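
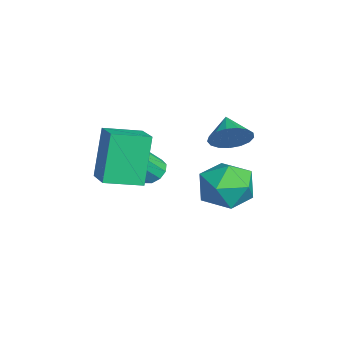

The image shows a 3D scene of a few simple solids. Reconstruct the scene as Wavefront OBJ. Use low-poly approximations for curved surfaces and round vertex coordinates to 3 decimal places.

v 1.221 1.276 2.474
v 1.598 1.053 3.167
v 0.259 1.244 2.986
v 1.594 1.445 3.184
v 1.505 1.798 3.039
v 1.35 2.032 2.764
v 1.166 2.093 2.423
v 0.995 1.966 2.093
v 0.875 1.682 1.851
v 0.834 1.304 1.751
v 0.882 0.92 1.817
v 1.008 0.618 2.033
v 1.182 0.466 2.351
v 1.365 0.5 2.696
v 1.515 0.712 2.991
v 2.874 -3.563 1.984
v 2.158 -3.21 3.851
v 2.787 -2.197 1.692
v 2.071 -1.844 3.559
v 4.209 -3.376 2.461
v 3.493 -3.023 4.328
v 4.122 -2.01 2.169
v 3.406 -1.657 4.036
v 1.023 -1.389 0.877
v 1.31 -1.733 0.493
v 1.724 -2.756 1.72
v 1.437 -2.411 2.103
v 1.546 -1.485 0.62
v 1.959 -2.508 1.847
v 1.582 -1.201 0.845
v 1.995 -2.224 2.072
v 1.404 -0.988 1.082
v 1.818 -2.011 2.309
v 1.082 -0.928 1.241
v 1.495 -1.951 2.468
v 0.736 -1.044 1.26
v 1.15 -2.067 2.487
v 0.501 -1.292 1.133
v 0.914 -2.315 2.36
v 0.465 -1.576 0.908
v 0.878 -2.599 2.135
v 0.642 -1.789 0.671
v 1.056 -2.812 1.898
v 0.965 -1.849 0.512
v 1.378 -2.872 1.739
v 0.773 1.567 -0.071
v 1.329 2.002 0.818
v 1.951 0.158 -0.118
v 2.507 0.593 0.771
v 1.461 0.172 0.906
v 0.733 1.043 0.935
v 2.547 1.117 -0.235
v 1.819 1.988 -0.206
v 2.425 1.724 0.717
v 1.754 1.14 1.422
v 1.526 1.02 -0.722
v 0.855 0.436 -0.017
f 2 1 4
f 2 4 3
f 4 1 5
f 4 5 3
f 5 1 6
f 5 6 3
f 6 1 7
f 6 7 3
f 7 1 8
f 7 8 3
f 8 1 9
f 8 9 3
f 9 1 10
f 9 10 3
f 10 1 11
f 10 11 3
f 11 1 12
f 11 12 3
f 12 1 13
f 12 13 3
f 13 1 14
f 13 14 3
f 14 1 15
f 14 15 3
f 15 1 2
f 15 2 3
f 17 19 16
f 20 17 16
f 16 19 18
f 18 20 16
f 17 23 19
f 21 17 20
f 21 23 17
f 19 23 18
f 22 20 18
f 18 23 22
f 22 21 20
f 23 21 22
f 25 24 28
f 25 28 26
f 26 28 29
f 26 29 27
f 28 24 30
f 28 30 29
f 29 30 31
f 29 31 27
f 30 24 32
f 30 32 31
f 31 32 33
f 31 33 27
f 32 24 34
f 32 34 33
f 33 34 35
f 33 35 27
f 34 24 36
f 34 36 35
f 35 36 37
f 35 37 27
f 36 24 38
f 36 38 37
f 37 38 39
f 37 39 27
f 38 24 40
f 38 40 39
f 39 40 41
f 39 41 27
f 40 24 42
f 40 42 41
f 41 42 43
f 41 43 27
f 42 24 44
f 42 44 43
f 43 44 45
f 43 45 27
f 44 24 25
f 44 25 45
f 45 25 26
f 45 26 27
f 46 57 51
f 46 51 47
f 46 47 53
f 46 53 56
f 46 56 57
f 47 51 55
f 51 57 50
f 57 56 48
f 56 53 52
f 53 47 54
f 49 55 50
f 49 50 48
f 49 48 52
f 49 52 54
f 49 54 55
f 50 55 51
f 48 50 57
f 52 48 56
f 54 52 53
f 55 54 47



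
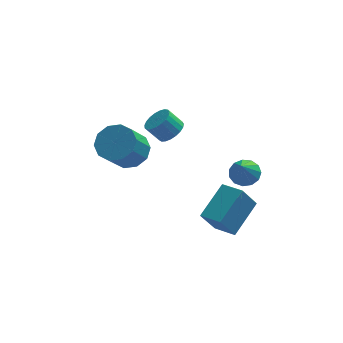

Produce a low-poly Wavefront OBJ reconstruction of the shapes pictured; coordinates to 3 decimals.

v 2.549 -1.84 -2.566
v 3.686 -0.399 -1.504
v 1.662 -0.984 -2.777
v 2.799 0.457 -1.716
v 3.281 -1.417 -3.924
v 4.418 0.024 -2.863
v 2.394 -0.561 -4.136
v 3.531 0.88 -3.074
v -1.597 -0.426 1.719
v -0.631 -0.639 2.04
v -1.297 -1.607 3.403
v -2.263 -1.394 3.081
v -0.822 -0.098 2.33
v -1.489 -1.067 3.693
v -1.309 0.317 2.387
v -1.976 -0.651 3.75
v -1.906 0.449 2.189
v -2.573 -0.52 3.552
v -2.385 0.246 1.811
v -3.052 -0.722 3.173
v -2.563 -0.213 1.397
v -3.229 -1.181 2.76
v -2.371 -0.753 1.107
v -3.038 -1.722 2.47
v -1.884 -1.169 1.05
v -2.551 -2.137 2.413
v -1.287 -1.3 1.248
v -1.954 -2.269 2.611
v -0.808 -1.098 1.627
v -1.475 -2.066 2.989
v 0.501 2.975 0.278
v 1.059 2.713 0.757
v 0.376 2.804 1.601
v -0.181 3.065 1.122
v 1.109 3.033 0.763
v 0.426 3.124 1.608
v 1.055 3.343 0.685
v 0.372 3.434 1.53
v 0.905 3.59 0.537
v 0.222 3.681 1.382
v 0.685 3.73 0.344
v 0.002 3.821 1.189
v 0.433 3.739 0.14
v -0.25 3.83 0.985
v 0.193 3.616 -0.041
v -0.49 3.707 0.804
v 0.007 3.383 -0.166
v -0.676 3.474 0.678
v -0.094 3.078 -0.215
v -0.777 3.169 0.629
v -0.092 2.756 -0.179
v -0.775 2.847 0.666
v 0.013 2.472 -0.063
v -0.67 2.562 0.781
v 0.202 2.274 0.111
v -0.481 2.365 0.955
v 0.443 2.198 0.314
v -0.24 2.289 1.159
v 0.694 2.256 0.511
v 0.011 2.346 1.355
v 0.912 2.438 0.667
v 0.229 2.529 1.512
v 3.593 -2.261 1.378
v 4.193 -2.675 1.202
v 3.307 -3.239 2.702
v 4.331 -2.369 1.459
v 4.235 -2.028 1.69
v 3.935 -1.761 1.822
v 3.526 -1.653 1.813
v 3.139 -1.738 1.666
v 2.896 -1.989 1.428
v 2.874 -2.326 1.175
v 3.081 -2.643 0.985
v 3.45 -2.838 0.921
v 3.865 -2.85 1.002
f 2 4 1
f 5 2 1
f 1 4 3
f 3 5 1
f 2 8 4
f 6 2 5
f 6 8 2
f 4 8 3
f 7 5 3
f 3 8 7
f 7 6 5
f 8 6 7
f 10 9 13
f 10 13 11
f 11 13 14
f 11 14 12
f 13 9 15
f 13 15 14
f 14 15 16
f 14 16 12
f 15 9 17
f 15 17 16
f 16 17 18
f 16 18 12
f 17 9 19
f 17 19 18
f 18 19 20
f 18 20 12
f 19 9 21
f 19 21 20
f 20 21 22
f 20 22 12
f 21 9 23
f 21 23 22
f 22 23 24
f 22 24 12
f 23 9 25
f 23 25 24
f 24 25 26
f 24 26 12
f 25 9 27
f 25 27 26
f 26 27 28
f 26 28 12
f 27 9 29
f 27 29 28
f 28 29 30
f 28 30 12
f 29 9 10
f 29 10 30
f 30 10 11
f 30 11 12
f 32 31 35
f 32 35 33
f 33 35 36
f 33 36 34
f 35 31 37
f 35 37 36
f 36 37 38
f 36 38 34
f 37 31 39
f 37 39 38
f 38 39 40
f 38 40 34
f 39 31 41
f 39 41 40
f 40 41 42
f 40 42 34
f 41 31 43
f 41 43 42
f 42 43 44
f 42 44 34
f 43 31 45
f 43 45 44
f 44 45 46
f 44 46 34
f 45 31 47
f 45 47 46
f 46 47 48
f 46 48 34
f 47 31 49
f 47 49 48
f 48 49 50
f 48 50 34
f 49 31 51
f 49 51 50
f 50 51 52
f 50 52 34
f 51 31 53
f 51 53 52
f 52 53 54
f 52 54 34
f 53 31 55
f 53 55 54
f 54 55 56
f 54 56 34
f 55 31 57
f 55 57 56
f 56 57 58
f 56 58 34
f 57 31 59
f 57 59 58
f 58 59 60
f 58 60 34
f 59 31 61
f 59 61 60
f 60 61 62
f 60 62 34
f 61 31 32
f 61 32 62
f 62 32 33
f 62 33 34
f 64 63 66
f 64 66 65
f 66 63 67
f 66 67 65
f 67 63 68
f 67 68 65
f 68 63 69
f 68 69 65
f 69 63 70
f 69 70 65
f 70 63 71
f 70 71 65
f 71 63 72
f 71 72 65
f 72 63 73
f 72 73 65
f 73 63 74
f 73 74 65
f 74 63 75
f 74 75 65
f 75 63 64
f 75 64 65



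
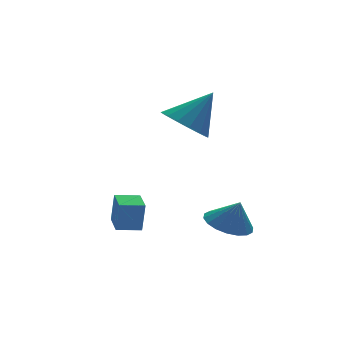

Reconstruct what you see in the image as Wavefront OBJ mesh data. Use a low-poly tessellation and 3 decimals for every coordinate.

v 0.542 -1.503 -1.974
v 1.33 -0.96 -2.055
v 0.858 -1.797 -0.886
v 1.041 -0.687 -1.898
v 0.654 -0.575 -1.756
v 0.245 -0.647 -1.657
v -0.105 -0.889 -1.62
v -0.327 -1.252 -1.654
v -0.377 -1.665 -1.751
v -0.245 -2.046 -1.892
v 0.043 -2.32 -2.05
v 0.43 -2.431 -2.192
v 0.84 -2.359 -2.291
v 1.19 -2.117 -2.327
v 1.412 -1.754 -2.294
v 1.462 -1.341 -2.197
v -3.38 -0.46 -1.957
v -3.266 -0.51 -0.744
v -3.076 0.639 -1.94
v -2.961 0.588 -0.727
v -2.479 -0.708 -2.053
v -2.364 -0.759 -0.84
v -2.174 0.39 -2.036
v -2.06 0.34 -0.823
v -0.115 0.724 2.229
v 0.591 1.195 1.611
v 1.075 0.776 3.631
v 0.335 1.577 1.814
v -0.024 1.763 2.113
v -0.404 1.712 2.437
v -0.718 1.434 2.714
v -0.894 0.993 2.88
v -0.891 0.491 2.897
v -0.711 0.042 2.761
v -0.395 -0.251 2.503
v -0.014 -0.32 2.182
v 0.343 -0.151 1.872
v 0.596 0.219 1.644
v 0.685 0.705 1.55
f 2 1 4
f 2 4 3
f 4 1 5
f 4 5 3
f 5 1 6
f 5 6 3
f 6 1 7
f 6 7 3
f 7 1 8
f 7 8 3
f 8 1 9
f 8 9 3
f 9 1 10
f 9 10 3
f 10 1 11
f 10 11 3
f 11 1 12
f 11 12 3
f 12 1 13
f 12 13 3
f 13 1 14
f 13 14 3
f 14 1 15
f 14 15 3
f 15 1 16
f 15 16 3
f 16 1 2
f 16 2 3
f 18 20 17
f 21 18 17
f 17 20 19
f 19 21 17
f 18 24 20
f 22 18 21
f 22 24 18
f 20 24 19
f 23 21 19
f 19 24 23
f 23 22 21
f 24 22 23
f 26 25 28
f 26 28 27
f 28 25 29
f 28 29 27
f 29 25 30
f 29 30 27
f 30 25 31
f 30 31 27
f 31 25 32
f 31 32 27
f 32 25 33
f 32 33 27
f 33 25 34
f 33 34 27
f 34 25 35
f 34 35 27
f 35 25 36
f 35 36 27
f 36 25 37
f 36 37 27
f 37 25 38
f 37 38 27
f 38 25 39
f 38 39 27
f 39 25 26
f 39 26 27



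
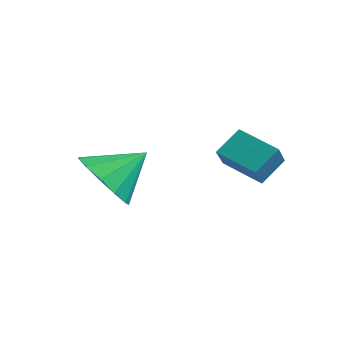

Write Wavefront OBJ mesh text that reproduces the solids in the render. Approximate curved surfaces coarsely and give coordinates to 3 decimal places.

v -1.363 1.81 -2.372
v -0.98 1.186 -1.662
v -1.299 2.591 -1.72
v -0.915 1.967 -1.01
v -0.125 2.073 -2.81
v 0.259 1.449 -2.1
v -0.06 2.854 -2.158
v 0.323 2.23 -1.448
v -3.141 -0.922 -2.823
v -2.172 -0.975 -3.296
v -2.639 0.202 -1.917
v -2.497 -0.572 -3.616
v -3.027 -0.28 -3.684
v -3.593 -0.192 -3.479
v -4.016 -0.336 -3.066
v -4.161 -0.666 -2.576
v -3.983 -1.078 -2.164
v -3.537 -1.44 -1.962
v -2.966 -1.638 -2.033
v -2.451 -1.608 -2.356
v -2.155 -1.361 -2.826
f 2 4 1
f 5 2 1
f 1 4 3
f 3 5 1
f 2 8 4
f 6 2 5
f 6 8 2
f 4 8 3
f 7 5 3
f 3 8 7
f 7 6 5
f 8 6 7
f 10 9 12
f 10 12 11
f 12 9 13
f 12 13 11
f 13 9 14
f 13 14 11
f 14 9 15
f 14 15 11
f 15 9 16
f 15 16 11
f 16 9 17
f 16 17 11
f 17 9 18
f 17 18 11
f 18 9 19
f 18 19 11
f 19 9 20
f 19 20 11
f 20 9 21
f 20 21 11
f 21 9 10
f 21 10 11



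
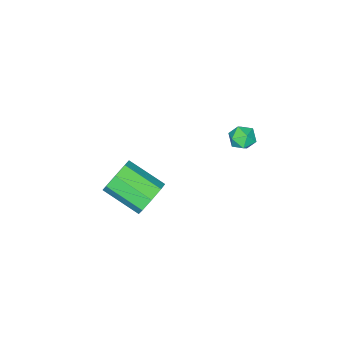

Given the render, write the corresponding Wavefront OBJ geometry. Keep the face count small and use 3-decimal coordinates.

v 1.108 0.054 -4.364
v 1.62 0.539 -3.627
v 2.104 -1.348 -2.719
v 1.592 -1.834 -3.456
v 0.868 0.433 -3.448
v 1.352 -1.455 -2.54
v 0.256 0.104 -3.805
v 0.74 -1.784 -2.897
v 0.144 -0.254 -4.49
v 0.628 -2.142 -3.582
v 0.596 -0.432 -5.101
v 1.08 -2.319 -4.193
v 1.348 -0.325 -5.28
v 1.832 -2.213 -4.372
v 1.96 0.004 -4.923
v 2.444 -1.884 -4.015
v 2.072 0.362 -4.238
v 2.556 -1.526 -3.33
v -0.715 4.259 2.401
v -0.257 3.761 2.169
v -1.463 3.959 1.571
v -1.005 3.461 1.339
v -1.332 3.38 1.97
v -0.869 3.566 2.483
v -0.851 4.154 1.257
v -0.388 4.34 1.77
v -0.341 3.696 1.462
v -0.639 3.218 1.902
v -1.081 4.502 1.838
v -1.379 4.024 2.278
f 2 1 5
f 2 5 3
f 3 5 6
f 3 6 4
f 5 1 7
f 5 7 6
f 6 7 8
f 6 8 4
f 7 1 9
f 7 9 8
f 8 9 10
f 8 10 4
f 9 1 11
f 9 11 10
f 10 11 12
f 10 12 4
f 11 1 13
f 11 13 12
f 12 13 14
f 12 14 4
f 13 1 15
f 13 15 14
f 14 15 16
f 14 16 4
f 15 1 17
f 15 17 16
f 16 17 18
f 16 18 4
f 17 1 2
f 17 2 18
f 18 2 3
f 18 3 4
f 19 30 24
f 19 24 20
f 19 20 26
f 19 26 29
f 19 29 30
f 20 24 28
f 24 30 23
f 30 29 21
f 29 26 25
f 26 20 27
f 22 28 23
f 22 23 21
f 22 21 25
f 22 25 27
f 22 27 28
f 23 28 24
f 21 23 30
f 25 21 29
f 27 25 26
f 28 27 20



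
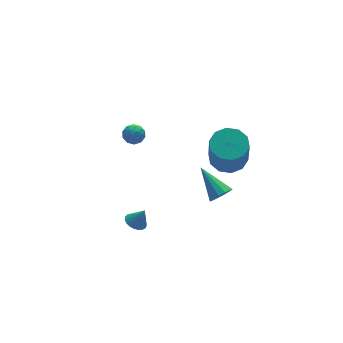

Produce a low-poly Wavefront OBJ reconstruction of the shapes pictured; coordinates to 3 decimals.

v -3.794 0.458 -4.468
v -3.212 0.379 -4.746
v -3.346 0.262 -3.472
v -3.214 0.644 -4.693
v -3.315 0.877 -4.601
v -3.5 1.037 -4.486
v -3.735 1.098 -4.368
v -3.981 1.048 -4.268
v -4.194 0.896 -4.201
v -4.339 0.668 -4.181
v -4.389 0.404 -4.211
v -4.336 0.15 -4.285
v -4.19 -0.052 -4.39
v -3.975 -0.165 -4.509
v -3.729 -0.17 -4.621
v -3.495 -0.067 -4.707
v -3.312 0.127 -4.751
v -2.883 3.587 0.083
v -2.427 4.07 -0.024
v -2.113 2.83 -0.056
v -1.657 3.313 -0.163
v -1.922 3.23 0.45
v -2.397 3.698 0.536
v -2.143 3.202 -0.616
v -2.618 3.67 -0.53
v -1.969 3.832 -0.456
v -1.833 3.849 0.203
v -2.707 3.051 -0.283
v -2.571 3.068 0.376
v -2.722 3.895 0.042
v -1.818 3.005 -0.122
v -1.973 2.956 0.238
v -1.705 3.24 0.175
v -2.705 3.677 0.371
v -2.437 3.96 0.308
v -2.14 3.467 0.586
v -2.103 2.94 -0.388
v -1.835 3.223 -0.451
v -2.835 3.66 -0.255
v -2.567 3.944 -0.318
v -2.4 3.433 -0.666
v -2.185 4.039 -0.275
v -1.733 3.594 -0.357
v -2.018 3.529 -0.623
v -2.298 3.804 -0.573
v -2.105 4.049 0.112
v -1.653 3.604 0.03
v -1.808 3.555 0.391
v -2.088 3.831 0.441
v -1.836 3.909 -0.142
v -2.887 3.296 -0.11
v -2.435 2.851 -0.192
v -2.452 3.069 -0.521
v -2.732 3.345 -0.471
v -2.807 3.306 0.277
v -2.355 2.861 0.195
v -2.242 3.096 0.493
v -2.522 3.371 0.543
v -2.704 2.991 0.062
v -0.143 -2.257 -1.394
v 0.259 -2.516 -0.869
v -0.417 -0.563 -0.346
v 0.507 -2.323 -1.117
v 0.549 -2.109 -1.452
v 0.371 -1.942 -1.769
v 0.029 -1.874 -1.967
v -0.367 -1.929 -1.983
v -0.692 -2.087 -1.811
v -0.843 -2.299 -1.508
v -0.772 -2.498 -1.168
v -0.501 -2.62 -0.9
v -0.117 -2.627 -0.789
v 0.31 -2.148 1.66
v 1.151 -1.654 2.021
v 0.731 -2.418 4.042
v -0.11 -2.912 3.68
v 0.65 -1.254 2.069
v 0.23 -2.018 4.089
v 0.019 -1.196 1.96
v -0.401 -1.959 3.98
v -0.5 -1.501 1.736
v -0.92 -2.264 3.756
v -0.711 -2.053 1.484
v -1.131 -2.817 3.504
v -0.531 -2.642 1.298
v -0.951 -3.406 3.319
v -0.03 -3.042 1.251
v -0.45 -3.806 3.271
v 0.601 -3.101 1.36
v 0.181 -3.864 3.38
v 1.12 -2.796 1.584
v 0.7 -3.559 3.604
v 1.331 -2.243 1.836
v 0.911 -3.007 3.856
f 2 1 4
f 2 4 3
f 4 1 5
f 4 5 3
f 5 1 6
f 5 6 3
f 6 1 7
f 6 7 3
f 7 1 8
f 7 8 3
f 8 1 9
f 8 9 3
f 9 1 10
f 9 10 3
f 10 1 11
f 10 11 3
f 11 1 12
f 11 12 3
f 12 1 13
f 12 13 3
f 13 1 14
f 13 14 3
f 14 1 15
f 14 15 3
f 15 1 16
f 15 16 3
f 16 1 17
f 16 17 3
f 17 1 2
f 17 2 3
f 18 55 34
f 55 29 58
f 34 58 23
f 55 58 34
f 18 34 30
f 34 23 35
f 30 35 19
f 34 35 30
f 18 30 39
f 30 19 40
f 39 40 25
f 30 40 39
f 18 39 51
f 39 25 54
f 51 54 28
f 39 54 51
f 18 51 55
f 51 28 59
f 55 59 29
f 51 59 55
f 19 35 46
f 35 23 49
f 46 49 27
f 35 49 46
f 23 58 36
f 58 29 57
f 36 57 22
f 58 57 36
f 29 59 56
f 59 28 52
f 56 52 20
f 59 52 56
f 28 54 53
f 54 25 41
f 53 41 24
f 54 41 53
f 25 40 45
f 40 19 42
f 45 42 26
f 40 42 45
f 21 47 33
f 47 27 48
f 33 48 22
f 47 48 33
f 21 33 31
f 33 22 32
f 31 32 20
f 33 32 31
f 21 31 38
f 31 20 37
f 38 37 24
f 31 37 38
f 21 38 43
f 38 24 44
f 43 44 26
f 38 44 43
f 21 43 47
f 43 26 50
f 47 50 27
f 43 50 47
f 22 48 36
f 48 27 49
f 36 49 23
f 48 49 36
f 20 32 56
f 32 22 57
f 56 57 29
f 32 57 56
f 24 37 53
f 37 20 52
f 53 52 28
f 37 52 53
f 26 44 45
f 44 24 41
f 45 41 25
f 44 41 45
f 27 50 46
f 50 26 42
f 46 42 19
f 50 42 46
f 61 60 63
f 61 63 62
f 63 60 64
f 63 64 62
f 64 60 65
f 64 65 62
f 65 60 66
f 65 66 62
f 66 60 67
f 66 67 62
f 67 60 68
f 67 68 62
f 68 60 69
f 68 69 62
f 69 60 70
f 69 70 62
f 70 60 71
f 70 71 62
f 71 60 72
f 71 72 62
f 72 60 61
f 72 61 62
f 74 73 77
f 74 77 75
f 75 77 78
f 75 78 76
f 77 73 79
f 77 79 78
f 78 79 80
f 78 80 76
f 79 73 81
f 79 81 80
f 80 81 82
f 80 82 76
f 81 73 83
f 81 83 82
f 82 83 84
f 82 84 76
f 83 73 85
f 83 85 84
f 84 85 86
f 84 86 76
f 85 73 87
f 85 87 86
f 86 87 88
f 86 88 76
f 87 73 89
f 87 89 88
f 88 89 90
f 88 90 76
f 89 73 91
f 89 91 90
f 90 91 92
f 90 92 76
f 91 73 93
f 91 93 92
f 92 93 94
f 92 94 76
f 93 73 74
f 93 74 94
f 94 74 75
f 94 75 76



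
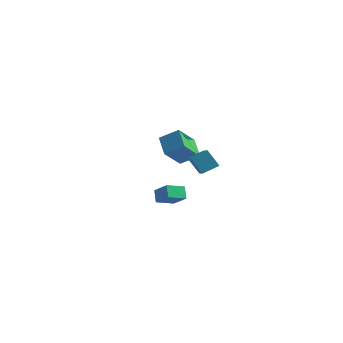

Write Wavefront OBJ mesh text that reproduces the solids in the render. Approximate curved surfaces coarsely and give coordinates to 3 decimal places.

v 0.48 1.881 -2.805
v 1.624 0.333 -1.966
v 1.175 2.678 -2.282
v 2.32 1.13 -1.444
v 1.32 1.89 -3.936
v 2.465 0.342 -3.098
v 2.016 2.687 -3.414
v 3.16 1.139 -2.575
v -1.575 2.488 -3.102
v -2.548 3.434 -2.235
v -1.317 3.993 -4.455
v -2.289 4.939 -3.588
v -0.411 2.981 -2.332
v -1.383 3.927 -1.465
v -0.152 4.486 -3.685
v -1.125 5.432 -2.818
v 1.739 -4.071 -3.004
v 2.76 -4.355 -2.233
v 2.325 -3.012 -3.39
v 3.346 -3.296 -2.619
v 2.134 -4.544 -3.701
v 3.155 -4.828 -2.93
v 2.72 -3.485 -4.087
v 3.741 -3.769 -3.316
f 2 4 1
f 5 2 1
f 1 4 3
f 3 5 1
f 2 8 4
f 6 2 5
f 6 8 2
f 4 8 3
f 7 5 3
f 3 8 7
f 7 6 5
f 8 6 7
f 10 12 9
f 13 10 9
f 9 12 11
f 11 13 9
f 10 16 12
f 14 10 13
f 14 16 10
f 12 16 11
f 15 13 11
f 11 16 15
f 15 14 13
f 16 14 15
f 18 20 17
f 21 18 17
f 17 20 19
f 19 21 17
f 18 24 20
f 22 18 21
f 22 24 18
f 20 24 19
f 23 21 19
f 19 24 23
f 23 22 21
f 24 22 23



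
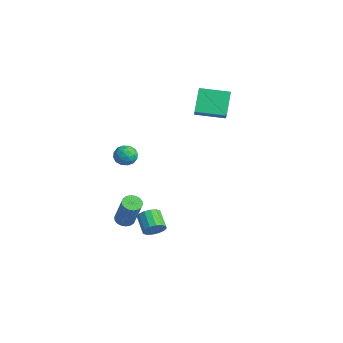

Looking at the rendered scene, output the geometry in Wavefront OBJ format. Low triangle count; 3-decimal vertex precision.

v 2.777 -2.629 2.557
v 3.239 -2.394 2.145
v 3.421 -3.446 2.815
v 3.883 -3.211 2.403
v 3.737 -2.882 2.959
v 3.339 -2.377 2.799
v 3.321 -3.463 2.161
v 2.923 -2.958 2.001
v 3.576 -2.91 1.9
v 3.833 -2.551 2.394
v 2.827 -3.289 2.566
v 3.084 -2.93 3.06
v 2.951 -2.44 2.328
v 3.709 -3.4 2.632
v 3.623 -3.207 2.959
v 3.895 -3.069 2.717
v 3.01 -2.43 2.713
v 3.282 -2.292 2.471
v 3.575 -2.579 2.949
v 3.378 -3.548 2.489
v 3.65 -3.41 2.247
v 2.765 -2.771 2.243
v 3.037 -2.633 2.001
v 3.085 -3.261 2.011
v 3.421 -2.605 1.942
v 3.8 -3.085 2.094
v 3.469 -3.233 1.951
v 3.235 -2.936 1.857
v 3.572 -2.394 2.232
v 3.951 -2.874 2.384
v 3.865 -2.681 2.711
v 3.631 -2.384 2.617
v 3.77 -2.697 2.088
v 2.709 -2.966 2.576
v 3.088 -3.446 2.728
v 3.029 -3.456 2.343
v 2.795 -3.159 2.249
v 2.86 -2.755 2.866
v 3.239 -3.235 3.018
v 3.425 -2.904 3.103
v 3.191 -2.607 3.009
v 2.89 -3.143 2.872
v 3.188 -2.94 -2.246
v 3.539 -3.295 -2.451
v 4.523 -3.335 -0.699
v 4.172 -2.98 -0.494
v 3.64 -3.084 -2.503
v 4.625 -3.123 -0.751
v 3.652 -2.844 -2.505
v 4.636 -2.883 -0.753
v 3.572 -2.623 -2.455
v 4.556 -2.662 -0.703
v 3.415 -2.465 -2.363
v 4.4 -2.504 -0.611
v 3.214 -2.401 -2.249
v 4.198 -2.44 -0.497
v 3.007 -2.444 -2.134
v 3.992 -2.483 -0.381
v 2.837 -2.585 -2.041
v 3.821 -2.625 -0.289
v 2.735 -2.797 -1.989
v 3.72 -2.836 -0.237
v 2.724 -3.037 -1.987
v 3.708 -3.076 -0.235
v 2.804 -3.258 -2.037
v 3.788 -3.297 -0.285
v 2.96 -3.416 -2.129
v 3.945 -3.455 -0.377
v 3.162 -3.48 -2.243
v 4.146 -3.519 -0.491
v 3.368 -3.437 -2.359
v 4.353 -3.476 -0.606
v -0.117 2.754 2.521
v -0.96 3.451 3.743
v -0.687 3.015 1.978
v -1.53 3.713 3.199
v 0.75 4.187 2.301
v -0.093 4.885 3.522
v 0.18 4.449 1.757
v -0.663 5.146 2.979
v 2.91 -1.132 -3.779
v 3.245 -1.195 -3.225
v 2.285 -1.051 -2.628
v 1.95 -0.988 -3.181
v 3.252 -0.865 -3.294
v 2.291 -0.722 -2.697
v 3.166 -0.607 -3.493
v 2.206 -0.464 -2.895
v 3.013 -0.49 -3.768
v 2.053 -0.346 -3.171
v 2.832 -0.545 -4.046
v 1.871 -0.401 -3.449
v 2.671 -0.757 -4.253
v 1.711 -0.613 -3.655
v 2.575 -1.069 -4.332
v 1.615 -0.925 -3.735
v 2.569 -1.398 -4.263
v 1.608 -1.255 -3.666
v 2.654 -1.656 -4.065
v 1.694 -1.513 -3.467
v 2.807 -1.774 -3.789
v 1.847 -1.63 -3.192
v 2.989 -1.719 -3.511
v 2.028 -1.575 -2.914
v 3.149 -1.507 -3.305
v 2.189 -1.363 -2.707
f 1 38 17
f 38 12 41
f 17 41 6
f 38 41 17
f 1 17 13
f 17 6 18
f 13 18 2
f 17 18 13
f 1 13 22
f 13 2 23
f 22 23 8
f 13 23 22
f 1 22 34
f 22 8 37
f 34 37 11
f 22 37 34
f 1 34 38
f 34 11 42
f 38 42 12
f 34 42 38
f 2 18 29
f 18 6 32
f 29 32 10
f 18 32 29
f 6 41 19
f 41 12 40
f 19 40 5
f 41 40 19
f 12 42 39
f 42 11 35
f 39 35 3
f 42 35 39
f 11 37 36
f 37 8 24
f 36 24 7
f 37 24 36
f 8 23 28
f 23 2 25
f 28 25 9
f 23 25 28
f 4 30 16
f 30 10 31
f 16 31 5
f 30 31 16
f 4 16 14
f 16 5 15
f 14 15 3
f 16 15 14
f 4 14 21
f 14 3 20
f 21 20 7
f 14 20 21
f 4 21 26
f 21 7 27
f 26 27 9
f 21 27 26
f 4 26 30
f 26 9 33
f 30 33 10
f 26 33 30
f 5 31 19
f 31 10 32
f 19 32 6
f 31 32 19
f 3 15 39
f 15 5 40
f 39 40 12
f 15 40 39
f 7 20 36
f 20 3 35
f 36 35 11
f 20 35 36
f 9 27 28
f 27 7 24
f 28 24 8
f 27 24 28
f 10 33 29
f 33 9 25
f 29 25 2
f 33 25 29
f 44 43 47
f 44 47 45
f 45 47 48
f 45 48 46
f 47 43 49
f 47 49 48
f 48 49 50
f 48 50 46
f 49 43 51
f 49 51 50
f 50 51 52
f 50 52 46
f 51 43 53
f 51 53 52
f 52 53 54
f 52 54 46
f 53 43 55
f 53 55 54
f 54 55 56
f 54 56 46
f 55 43 57
f 55 57 56
f 56 57 58
f 56 58 46
f 57 43 59
f 57 59 58
f 58 59 60
f 58 60 46
f 59 43 61
f 59 61 60
f 60 61 62
f 60 62 46
f 61 43 63
f 61 63 62
f 62 63 64
f 62 64 46
f 63 43 65
f 63 65 64
f 64 65 66
f 64 66 46
f 65 43 67
f 65 67 66
f 66 67 68
f 66 68 46
f 67 43 69
f 67 69 68
f 68 69 70
f 68 70 46
f 69 43 71
f 69 71 70
f 70 71 72
f 70 72 46
f 71 43 44
f 71 44 72
f 72 44 45
f 72 45 46
f 74 76 73
f 77 74 73
f 73 76 75
f 75 77 73
f 74 80 76
f 78 74 77
f 78 80 74
f 76 80 75
f 79 77 75
f 75 80 79
f 79 78 77
f 80 78 79
f 82 81 85
f 82 85 83
f 83 85 86
f 83 86 84
f 85 81 87
f 85 87 86
f 86 87 88
f 86 88 84
f 87 81 89
f 87 89 88
f 88 89 90
f 88 90 84
f 89 81 91
f 89 91 90
f 90 91 92
f 90 92 84
f 91 81 93
f 91 93 92
f 92 93 94
f 92 94 84
f 93 81 95
f 93 95 94
f 94 95 96
f 94 96 84
f 95 81 97
f 95 97 96
f 96 97 98
f 96 98 84
f 97 81 99
f 97 99 98
f 98 99 100
f 98 100 84
f 99 81 101
f 99 101 100
f 100 101 102
f 100 102 84
f 101 81 103
f 101 103 102
f 102 103 104
f 102 104 84
f 103 81 105
f 103 105 104
f 104 105 106
f 104 106 84
f 105 81 82
f 105 82 106
f 106 82 83
f 106 83 84



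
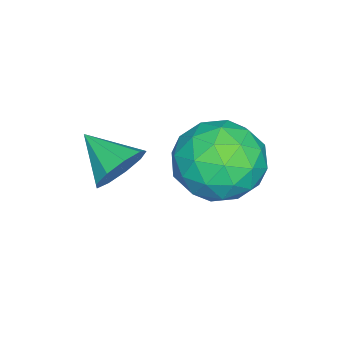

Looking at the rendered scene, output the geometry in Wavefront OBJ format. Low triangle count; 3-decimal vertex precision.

v 0.692 1.238 -1.033
v 0.995 1.466 -0.409
v 0.308 0.202 -0.467
v 0.523 1.625 -0.438
v 0.129 1.603 -0.744
v -0.001 1.41 -1.186
v 0.193 1.136 -1.556
v 0.62 0.91 -1.681
v 1.081 0.837 -1.503
v 1.359 0.951 -1.104
v 1.325 1.2 -0.672
v -1.288 3.724 -2.403
v -0.589 2.841 -2.71
v -1.911 2.719 -0.93
v -1.212 1.836 -1.237
v -0.754 2.829 -0.828
v -0.369 3.45 -1.738
v -2.131 2.11 -1.902
v -1.746 2.731 -2.812
v -1.11 1.844 -2.4
v -0.259 2.288 -1.737
v -2.241 3.272 -1.903
v -1.39 3.716 -1.24
v -0.884 3.371 -2.685
v -1.616 2.189 -0.955
v -1.347 2.773 -0.714
v -0.936 2.254 -0.895
v -0.754 3.728 -2.115
v -0.343 3.21 -2.295
v -0.44 3.202 -1.189
v -2.157 2.35 -1.345
v -1.746 1.832 -1.525
v -1.564 3.306 -2.745
v -1.153 2.787 -2.926
v -2.06 2.358 -2.451
v -0.779 2.266 -2.684
v -1.145 1.675 -1.818
v -1.686 1.836 -2.209
v -1.46 2.201 -2.744
v -0.279 2.527 -2.294
v -0.645 1.936 -1.428
v -0.375 2.519 -1.188
v -0.149 2.884 -1.723
v -0.585 1.94 -2.112
v -1.855 3.624 -2.212
v -2.221 3.033 -1.346
v -2.351 2.676 -1.917
v -2.125 3.041 -2.452
v -1.355 3.885 -1.822
v -1.721 3.294 -0.956
v -1.04 3.359 -0.896
v -0.814 3.724 -1.431
v -1.915 3.62 -1.528
f 2 1 4
f 2 4 3
f 4 1 5
f 4 5 3
f 5 1 6
f 5 6 3
f 6 1 7
f 6 7 3
f 7 1 8
f 7 8 3
f 8 1 9
f 8 9 3
f 9 1 10
f 9 10 3
f 10 1 11
f 10 11 3
f 11 1 2
f 11 2 3
f 12 49 28
f 49 23 52
f 28 52 17
f 49 52 28
f 12 28 24
f 28 17 29
f 24 29 13
f 28 29 24
f 12 24 33
f 24 13 34
f 33 34 19
f 24 34 33
f 12 33 45
f 33 19 48
f 45 48 22
f 33 48 45
f 12 45 49
f 45 22 53
f 49 53 23
f 45 53 49
f 13 29 40
f 29 17 43
f 40 43 21
f 29 43 40
f 17 52 30
f 52 23 51
f 30 51 16
f 52 51 30
f 23 53 50
f 53 22 46
f 50 46 14
f 53 46 50
f 22 48 47
f 48 19 35
f 47 35 18
f 48 35 47
f 19 34 39
f 34 13 36
f 39 36 20
f 34 36 39
f 15 41 27
f 41 21 42
f 27 42 16
f 41 42 27
f 15 27 25
f 27 16 26
f 25 26 14
f 27 26 25
f 15 25 32
f 25 14 31
f 32 31 18
f 25 31 32
f 15 32 37
f 32 18 38
f 37 38 20
f 32 38 37
f 15 37 41
f 37 20 44
f 41 44 21
f 37 44 41
f 16 42 30
f 42 21 43
f 30 43 17
f 42 43 30
f 14 26 50
f 26 16 51
f 50 51 23
f 26 51 50
f 18 31 47
f 31 14 46
f 47 46 22
f 31 46 47
f 20 38 39
f 38 18 35
f 39 35 19
f 38 35 39
f 21 44 40
f 44 20 36
f 40 36 13
f 44 36 40



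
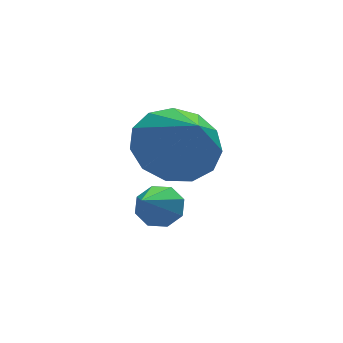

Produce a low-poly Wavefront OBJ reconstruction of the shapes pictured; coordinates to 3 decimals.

v -2.237 1.446 -1.143
v -1.571 2.019 -0.708
v -2.103 0.434 -0.017
v -2.063 2.174 -0.51
v -2.61 2.098 -0.512
v -3.039 1.815 -0.715
v -3.213 1.415 -1.054
v -3.077 1.025 -1.421
v -2.675 0.769 -1.7
v -2.134 0.728 -1.801
v -1.626 0.915 -1.694
v -1.312 1.271 -1.412
v -1.291 1.682 -1.044
v -2.561 1.541 -2.987
v -2.076 1.407 -2.792
v -3.279 0.459 -1.953
v -2.249 1.719 -2.584
v -2.605 1.928 -2.613
v -2.935 1.91 -2.86
v -3.047 1.676 -3.182
v -2.874 1.363 -3.39
v -2.518 1.155 -3.362
v -2.188 1.173 -3.114
f 2 1 4
f 2 4 3
f 4 1 5
f 4 5 3
f 5 1 6
f 5 6 3
f 6 1 7
f 6 7 3
f 7 1 8
f 7 8 3
f 8 1 9
f 8 9 3
f 9 1 10
f 9 10 3
f 10 1 11
f 10 11 3
f 11 1 12
f 11 12 3
f 12 1 13
f 12 13 3
f 13 1 2
f 13 2 3
f 15 14 17
f 15 17 16
f 17 14 18
f 17 18 16
f 18 14 19
f 18 19 16
f 19 14 20
f 19 20 16
f 20 14 21
f 20 21 16
f 21 14 22
f 21 22 16
f 22 14 23
f 22 23 16
f 23 14 15
f 23 15 16



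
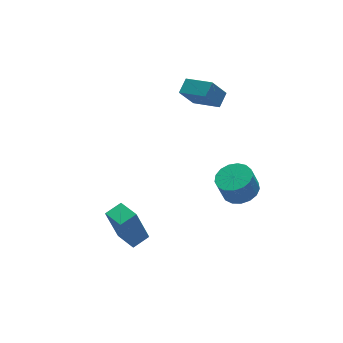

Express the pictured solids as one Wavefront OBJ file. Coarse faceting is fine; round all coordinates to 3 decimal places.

v -3.691 -1.158 -1.916
v -4.178 -0.855 -0.125
v -3.852 0.115 -2.175
v -4.339 0.418 -0.385
v -2.781 -0.998 -1.695
v -3.268 -0.695 0.095
v -2.942 0.275 -1.955
v -3.429 0.578 -0.164
v 2.174 2.656 3.64
v 2.814 3.147 4.039
v 1.469 4.012 3.101
v 2.109 4.503 3.5
v 2.931 2.597 2.5
v 3.571 3.088 2.899
v 2.226 3.953 1.961
v 2.866 4.444 2.36
v 1.557 -1.925 0.734
v 2.39 -1.612 0.969
v 2.035 -1.522 2.102
v 1.203 -1.835 1.866
v 2.164 -1.247 0.87
v 1.809 -1.157 2.002
v 1.8 -1.038 0.739
v 1.445 -0.947 1.871
v 1.379 -1.032 0.607
v 1.025 -0.941 1.739
v 1 -1.23 0.504
v 0.646 -1.14 1.636
v 0.748 -1.588 0.454
v 0.394 -1.498 1.586
v 0.682 -2.023 0.468
v 0.328 -1.933 1.6
v 0.816 -2.436 0.543
v 0.462 -2.345 1.675
v 1.12 -2.731 0.661
v 0.766 -2.641 1.794
v 1.524 -2.842 0.797
v 1.17 -2.752 1.929
v 1.936 -2.743 0.918
v 1.581 -2.653 2.05
v 2.261 -2.457 0.997
v 1.906 -2.366 2.129
v 2.424 -2.048 1.015
v 2.07 -1.958 2.148
f 2 4 1
f 5 2 1
f 1 4 3
f 3 5 1
f 2 8 4
f 6 2 5
f 6 8 2
f 4 8 3
f 7 5 3
f 3 8 7
f 7 6 5
f 8 6 7
f 10 12 9
f 13 10 9
f 9 12 11
f 11 13 9
f 10 16 12
f 14 10 13
f 14 16 10
f 12 16 11
f 15 13 11
f 11 16 15
f 15 14 13
f 16 14 15
f 18 17 21
f 18 21 19
f 19 21 22
f 19 22 20
f 21 17 23
f 21 23 22
f 22 23 24
f 22 24 20
f 23 17 25
f 23 25 24
f 24 25 26
f 24 26 20
f 25 17 27
f 25 27 26
f 26 27 28
f 26 28 20
f 27 17 29
f 27 29 28
f 28 29 30
f 28 30 20
f 29 17 31
f 29 31 30
f 30 31 32
f 30 32 20
f 31 17 33
f 31 33 32
f 32 33 34
f 32 34 20
f 33 17 35
f 33 35 34
f 34 35 36
f 34 36 20
f 35 17 37
f 35 37 36
f 36 37 38
f 36 38 20
f 37 17 39
f 37 39 38
f 38 39 40
f 38 40 20
f 39 17 41
f 39 41 40
f 40 41 42
f 40 42 20
f 41 17 43
f 41 43 42
f 42 43 44
f 42 44 20
f 43 17 18
f 43 18 44
f 44 18 19
f 44 19 20



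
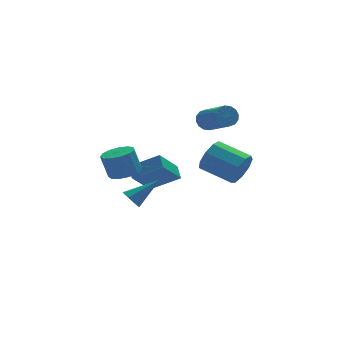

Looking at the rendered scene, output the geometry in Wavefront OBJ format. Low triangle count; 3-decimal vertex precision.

v 1.843 -3.092 2.874
v 2.371 -2.98 3.728
v 1.125 -1.616 4.32
v 0.597 -1.728 3.466
v 2.611 -2.55 3.243
v 1.365 -1.186 3.835
v 2.492 -2.374 2.586
v 1.246 -1.01 3.178
v 2.069 -2.533 2.063
v 0.823 -1.17 2.655
v 1.541 -2.954 1.92
v 0.294 -1.591 2.512
v 1.154 -3.44 2.223
v -0.093 -2.076 2.815
v 1.089 -3.762 2.831
v -0.157 -2.399 3.423
v 1.378 -3.771 3.459
v 0.131 -2.408 4.051
v 1.884 -3.462 3.813
v 0.638 -2.099 4.405
v 2.638 4.577 2.863
v 3.242 4.88 3.113
v 3.725 3.045 4.166
v 3.122 2.743 3.917
v 2.983 4.958 3.369
v 3.466 3.123 4.422
v 2.631 4.934 3.489
v 3.114 3.099 4.542
v 2.281 4.815 3.441
v 2.764 2.98 4.494
v 2.027 4.632 3.239
v 2.51 2.797 4.292
v 1.937 4.434 2.936
v 2.42 2.6 3.989
v 2.035 4.275 2.614
v 2.518 2.44 3.667
v 2.294 4.197 2.358
v 2.777 2.362 3.411
v 2.646 4.221 2.238
v 3.129 2.386 3.291
v 2.996 4.34 2.286
v 3.479 2.505 3.339
v 3.25 4.523 2.488
v 3.733 2.688 3.541
v 3.34 4.72 2.791
v 3.823 2.886 3.844
v -0.772 1.782 1.109
v -0.712 2.591 1.602
v -2.288 2.466 0.171
v -2.228 3.276 0.664
v 0.468 2.564 -0.324
v 0.528 3.374 0.169
v -1.048 3.249 -1.262
v -0.988 4.058 -0.769
v -3.086 -0.014 -0.059
v -2.817 0.43 -0.483
v -1.474 0.114 1.099
v -3.098 0.653 -0.117
v -3.372 0.486 0.283
v -3.479 0.026 0.482
v -3.356 -0.457 0.365
v -3.075 -0.681 -0.001
v -2.801 -0.514 -0.401
v -2.694 -0.054 -0.601
v -3.507 -0.522 2.248
v -2.741 -0.933 2.518
v -3.087 -0.67 3.901
v -3.853 -0.258 3.632
v -2.624 -0.438 2.453
v -2.97 -0.175 3.837
v -2.787 0.03 2.323
v -3.133 0.294 3.707
v -3.179 0.324 2.17
v -3.525 0.587 3.553
v -3.675 0.348 2.041
v -4.021 0.612 3.424
v -4.117 0.097 1.978
v -4.463 0.36 3.361
v -4.366 -0.351 2.001
v -4.712 -0.088 3.384
v -4.342 -0.853 2.103
v -4.688 -0.59 3.486
v -4.053 -1.25 2.25
v -4.399 -0.987 3.634
v -3.59 -1.415 2.398
v -3.936 -1.152 3.781
v -3.102 -1.297 2.497
v -3.448 -1.034 3.881
f 2 1 5
f 2 5 3
f 3 5 6
f 3 6 4
f 5 1 7
f 5 7 6
f 6 7 8
f 6 8 4
f 7 1 9
f 7 9 8
f 8 9 10
f 8 10 4
f 9 1 11
f 9 11 10
f 10 11 12
f 10 12 4
f 11 1 13
f 11 13 12
f 12 13 14
f 12 14 4
f 13 1 15
f 13 15 14
f 14 15 16
f 14 16 4
f 15 1 17
f 15 17 16
f 16 17 18
f 16 18 4
f 17 1 19
f 17 19 18
f 18 19 20
f 18 20 4
f 19 1 2
f 19 2 20
f 20 2 3
f 20 3 4
f 22 21 25
f 22 25 23
f 23 25 26
f 23 26 24
f 25 21 27
f 25 27 26
f 26 27 28
f 26 28 24
f 27 21 29
f 27 29 28
f 28 29 30
f 28 30 24
f 29 21 31
f 29 31 30
f 30 31 32
f 30 32 24
f 31 21 33
f 31 33 32
f 32 33 34
f 32 34 24
f 33 21 35
f 33 35 34
f 34 35 36
f 34 36 24
f 35 21 37
f 35 37 36
f 36 37 38
f 36 38 24
f 37 21 39
f 37 39 38
f 38 39 40
f 38 40 24
f 39 21 41
f 39 41 40
f 40 41 42
f 40 42 24
f 41 21 43
f 41 43 42
f 42 43 44
f 42 44 24
f 43 21 45
f 43 45 44
f 44 45 46
f 44 46 24
f 45 21 22
f 45 22 46
f 46 22 23
f 46 23 24
f 48 50 47
f 51 48 47
f 47 50 49
f 49 51 47
f 48 54 50
f 52 48 51
f 52 54 48
f 50 54 49
f 53 51 49
f 49 54 53
f 53 52 51
f 54 52 53
f 56 55 58
f 56 58 57
f 58 55 59
f 58 59 57
f 59 55 60
f 59 60 57
f 60 55 61
f 60 61 57
f 61 55 62
f 61 62 57
f 62 55 63
f 62 63 57
f 63 55 64
f 63 64 57
f 64 55 56
f 64 56 57
f 66 65 69
f 66 69 67
f 67 69 70
f 67 70 68
f 69 65 71
f 69 71 70
f 70 71 72
f 70 72 68
f 71 65 73
f 71 73 72
f 72 73 74
f 72 74 68
f 73 65 75
f 73 75 74
f 74 75 76
f 74 76 68
f 75 65 77
f 75 77 76
f 76 77 78
f 76 78 68
f 77 65 79
f 77 79 78
f 78 79 80
f 78 80 68
f 79 65 81
f 79 81 80
f 80 81 82
f 80 82 68
f 81 65 83
f 81 83 82
f 82 83 84
f 82 84 68
f 83 65 85
f 83 85 84
f 84 85 86
f 84 86 68
f 85 65 87
f 85 87 86
f 86 87 88
f 86 88 68
f 87 65 66
f 87 66 88
f 88 66 67
f 88 67 68



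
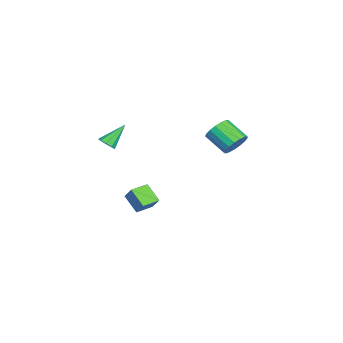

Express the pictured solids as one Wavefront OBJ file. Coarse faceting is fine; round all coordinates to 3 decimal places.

v 2.224 4.446 2.198
v 2.869 4.177 2.408
v 2.242 3.225 3.113
v 1.596 3.494 2.902
v 2.791 4.411 2.656
v 2.164 3.46 3.361
v 2.583 4.653 2.798
v 1.956 3.702 3.503
v 2.293 4.848 2.803
v 1.666 3.897 3.508
v 1.987 4.951 2.669
v 1.36 3.999 3.374
v 1.735 4.938 2.427
v 1.108 3.986 3.132
v 1.595 4.812 2.133
v 0.968 3.86 2.838
v 1.599 4.602 1.853
v 0.972 3.651 2.558
v 1.746 4.357 1.652
v 1.119 3.405 2.357
v 2.002 4.132 1.577
v 1.375 3.18 2.282
v 2.309 3.978 1.643
v 1.682 3.027 2.348
v 2.597 3.932 1.837
v 1.97 2.981 2.542
v 2.799 4.004 2.113
v 2.171 3.053 2.818
v -1.465 0 -4.534
v -2.1 -0.682 -3.794
v -1.032 0.403 -3.791
v -1.667 -0.279 -3.051
v -0.753 -0.701 -4.569
v -1.388 -1.383 -3.829
v -0.32 -0.298 -3.826
v -0.955 -0.98 -3.086
v 1.776 -1.721 1.602
v 2.192 -1.675 1.876
v 1.044 -0.939 2.578
v 2.17 -1.417 1.653
v 1.963 -1.301 1.406
v 1.67 -1.382 1.25
v 1.426 -1.622 1.259
v 1.346 -1.908 1.429
v 1.467 -2.107 1.679
v 1.733 -2.125 1.893
v 2.019 -1.955 1.971
f 2 1 5
f 2 5 3
f 3 5 6
f 3 6 4
f 5 1 7
f 5 7 6
f 6 7 8
f 6 8 4
f 7 1 9
f 7 9 8
f 8 9 10
f 8 10 4
f 9 1 11
f 9 11 10
f 10 11 12
f 10 12 4
f 11 1 13
f 11 13 12
f 12 13 14
f 12 14 4
f 13 1 15
f 13 15 14
f 14 15 16
f 14 16 4
f 15 1 17
f 15 17 16
f 16 17 18
f 16 18 4
f 17 1 19
f 17 19 18
f 18 19 20
f 18 20 4
f 19 1 21
f 19 21 20
f 20 21 22
f 20 22 4
f 21 1 23
f 21 23 22
f 22 23 24
f 22 24 4
f 23 1 25
f 23 25 24
f 24 25 26
f 24 26 4
f 25 1 27
f 25 27 26
f 26 27 28
f 26 28 4
f 27 1 2
f 27 2 28
f 28 2 3
f 28 3 4
f 30 32 29
f 33 30 29
f 29 32 31
f 31 33 29
f 30 36 32
f 34 30 33
f 34 36 30
f 32 36 31
f 35 33 31
f 31 36 35
f 35 34 33
f 36 34 35
f 38 37 40
f 38 40 39
f 40 37 41
f 40 41 39
f 41 37 42
f 41 42 39
f 42 37 43
f 42 43 39
f 43 37 44
f 43 44 39
f 44 37 45
f 44 45 39
f 45 37 46
f 45 46 39
f 46 37 47
f 46 47 39
f 47 37 38
f 47 38 39



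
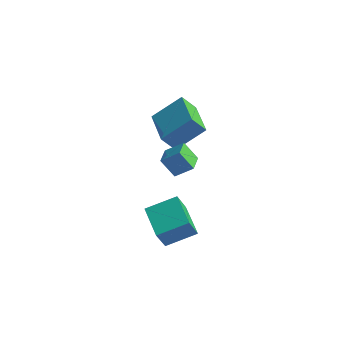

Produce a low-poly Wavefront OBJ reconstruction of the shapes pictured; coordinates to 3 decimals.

v 3.675 -0.943 3.244
v 2.88 -0.953 4.196
v 3.409 0.072 3.033
v 2.614 0.062 3.984
v 4.546 -0.562 3.976
v 3.751 -0.572 4.927
v 4.28 0.453 3.764
v 3.485 0.443 4.716
v 1.557 0.764 -3.414
v 1.406 0.038 -1.763
v 2.871 1.934 -2.78
v 2.72 1.207 -1.129
v 2.9 -0.507 -3.851
v 2.749 -1.234 -2.2
v 4.214 0.662 -3.217
v 4.063 -0.064 -1.566
v 2.029 2.395 1.576
v 1.396 1.966 2.603
v 0.607 4.051 1.393
v -0.026 3.622 2.419
v 3.226 3.558 2.801
v 2.593 3.129 3.827
v 1.804 5.214 2.617
v 1.171 4.785 3.644
f 2 4 1
f 5 2 1
f 1 4 3
f 3 5 1
f 2 8 4
f 6 2 5
f 6 8 2
f 4 8 3
f 7 5 3
f 3 8 7
f 7 6 5
f 8 6 7
f 10 12 9
f 13 10 9
f 9 12 11
f 11 13 9
f 10 16 12
f 14 10 13
f 14 16 10
f 12 16 11
f 15 13 11
f 11 16 15
f 15 14 13
f 16 14 15
f 18 20 17
f 21 18 17
f 17 20 19
f 19 21 17
f 18 24 20
f 22 18 21
f 22 24 18
f 20 24 19
f 23 21 19
f 19 24 23
f 23 22 21
f 24 22 23



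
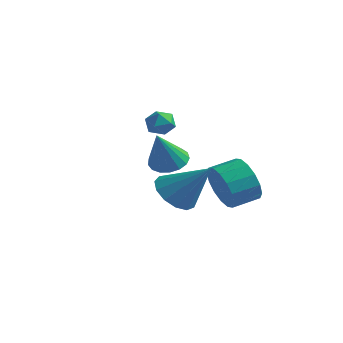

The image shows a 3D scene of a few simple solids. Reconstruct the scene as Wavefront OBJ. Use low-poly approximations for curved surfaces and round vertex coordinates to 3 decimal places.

v 1.11 -0.75 -3.363
v 1.455 -1.204 -2.446
v 1.956 -0.164 -2.12
v 1.61 0.29 -3.037
v 1.868 -1.288 -2.814
v 2.369 -0.247 -2.487
v 2.078 -1.227 -3.329
v 2.579 -0.187 -3.002
v 2.028 -1.039 -3.853
v 2.529 0.002 -3.526
v 1.732 -0.773 -4.245
v 2.233 0.267 -3.919
v 1.269 -0.501 -4.402
v 1.77 0.539 -4.075
v 0.764 -0.296 -4.28
v 1.265 0.744 -3.954
v 0.351 -0.213 -3.913
v 0.852 0.828 -3.586
v 0.141 -0.273 -3.398
v 0.642 0.767 -3.071
v 0.191 -0.462 -2.874
v 0.692 0.579 -2.547
v 0.487 -0.727 -2.481
v 0.988 0.313 -2.155
v 0.95 -0.999 -2.325
v 1.451 0.041 -1.998
v -3.429 1.309 -1.255
v -2.793 1.153 -1.484
v -3.607 0.227 -1.016
v -2.971 0.071 -1.245
v -3.049 0.436 -0.66
v -2.939 1.105 -0.808
v -3.461 0.275 -1.692
v -3.351 0.944 -1.84
v -2.813 0.514 -1.755
v -2.558 0.614 -1.117
v -3.842 0.766 -1.383
v -3.587 0.866 -0.745
v 0.771 -2.982 -3.08
v 1.397 -2.628 -3.774
v 2.169 -2.558 -1.6
v 1.085 -2.19 -3.604
v 0.673 -2.004 -3.268
v 0.292 -2.129 -2.872
v 0.063 -2.524 -2.542
v 0.058 -3.064 -2.383
v 0.28 -3.579 -2.445
v 0.657 -3.903 -2.709
v 1.07 -3.936 -3.09
v 1.389 -3.665 -3.469
v 1.511 -3.177 -3.723
v -2.242 0.092 -2.909
v -1.47 -0.141 -3.177
v -1.978 -0.912 -1.271
v -1.402 0.206 -2.975
v -1.527 0.527 -2.758
v -1.816 0.748 -2.576
v -2.202 0.819 -2.47
v -2.598 0.723 -2.465
v -2.912 0.483 -2.561
v -3.072 0.154 -2.738
v -3.043 -0.19 -2.953
v -2.829 -0.469 -3.159
v -2.482 -0.62 -3.307
v -2.079 -0.607 -3.364
v -1.714 -0.434 -3.317
f 2 1 5
f 2 5 3
f 3 5 6
f 3 6 4
f 5 1 7
f 5 7 6
f 6 7 8
f 6 8 4
f 7 1 9
f 7 9 8
f 8 9 10
f 8 10 4
f 9 1 11
f 9 11 10
f 10 11 12
f 10 12 4
f 11 1 13
f 11 13 12
f 12 13 14
f 12 14 4
f 13 1 15
f 13 15 14
f 14 15 16
f 14 16 4
f 15 1 17
f 15 17 16
f 16 17 18
f 16 18 4
f 17 1 19
f 17 19 18
f 18 19 20
f 18 20 4
f 19 1 21
f 19 21 20
f 20 21 22
f 20 22 4
f 21 1 23
f 21 23 22
f 22 23 24
f 22 24 4
f 23 1 25
f 23 25 24
f 24 25 26
f 24 26 4
f 25 1 2
f 25 2 26
f 26 2 3
f 26 3 4
f 27 38 32
f 27 32 28
f 27 28 34
f 27 34 37
f 27 37 38
f 28 32 36
f 32 38 31
f 38 37 29
f 37 34 33
f 34 28 35
f 30 36 31
f 30 31 29
f 30 29 33
f 30 33 35
f 30 35 36
f 31 36 32
f 29 31 38
f 33 29 37
f 35 33 34
f 36 35 28
f 40 39 42
f 40 42 41
f 42 39 43
f 42 43 41
f 43 39 44
f 43 44 41
f 44 39 45
f 44 45 41
f 45 39 46
f 45 46 41
f 46 39 47
f 46 47 41
f 47 39 48
f 47 48 41
f 48 39 49
f 48 49 41
f 49 39 50
f 49 50 41
f 50 39 51
f 50 51 41
f 51 39 40
f 51 40 41
f 53 52 55
f 53 55 54
f 55 52 56
f 55 56 54
f 56 52 57
f 56 57 54
f 57 52 58
f 57 58 54
f 58 52 59
f 58 59 54
f 59 52 60
f 59 60 54
f 60 52 61
f 60 61 54
f 61 52 62
f 61 62 54
f 62 52 63
f 62 63 54
f 63 52 64
f 63 64 54
f 64 52 65
f 64 65 54
f 65 52 66
f 65 66 54
f 66 52 53
f 66 53 54



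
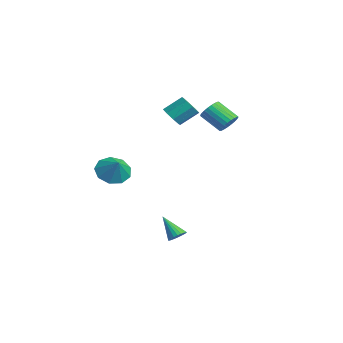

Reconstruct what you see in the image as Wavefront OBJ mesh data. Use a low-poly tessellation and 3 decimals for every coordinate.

v 0.447 -1.185 -3.785
v 0.832 -1.515 -3.632
v -0.407 -1.675 -2.695
v 0.878 -1.334 -3.515
v 0.849 -1.127 -3.445
v 0.751 -0.93 -3.433
v 0.6 -0.777 -3.483
v 0.423 -0.695 -3.584
v 0.25 -0.697 -3.721
v 0.111 -0.784 -3.868
v 0.03 -0.939 -4.002
v 0.022 -1.138 -4.098
v 0.087 -1.344 -4.14
v 0.214 -1.523 -4.12
v 0.382 -1.643 -4.043
v 0.561 -1.684 -3.921
v 0.72 -1.639 -3.776
v -3.034 -3.422 -0.267
v -2.385 -3.162 -0.94
v -2.186 -3.378 0.567
v -2.67 -2.623 -0.679
v -3.125 -2.458 -0.226
v -3.538 -2.744 0.208
v -3.714 -3.347 0.42
v -3.572 -3.986 0.31
v -3.178 -4.361 -0.07
v -2.716 -4.297 -0.542
v -2.403 -3.823 -0.886
v -3.078 2.814 2.25
v -2.573 2.728 2.682
v -3.437 1.981 3.542
v -3.942 2.066 3.11
v -2.679 2.951 2.77
v -3.542 2.203 3.63
v -2.845 3.153 2.778
v -3.708 2.405 3.639
v -3.046 3.303 2.707
v -3.91 2.555 3.567
v -3.253 3.378 2.565
v -4.116 2.631 3.426
v -3.432 3.368 2.376
v -4.296 2.621 3.236
v -3.558 3.274 2.167
v -4.422 2.526 3.028
v -3.611 3.109 1.971
v -4.475 2.362 2.832
v -3.583 2.899 1.818
v -4.447 2.152 2.678
v -3.478 2.677 1.73
v -4.341 1.929 2.59
v -3.312 2.475 1.721
v -4.175 1.727 2.582
v -3.11 2.325 1.793
v -3.974 1.577 2.653
v -2.904 2.249 1.934
v -3.767 1.502 2.795
v -2.724 2.259 2.124
v -3.588 1.512 2.984
v -2.598 2.354 2.332
v -3.462 1.606 3.193
v -2.545 2.518 2.528
v -3.409 1.771 3.389
v -3.371 -0.186 2.962
v -3.002 -0.577 3.395
v -2.881 0.395 4.171
v -3.249 0.786 3.738
v -2.7 -0.331 3.039
v -2.579 0.642 3.814
v -2.791 0 2.637
v -2.67 0.973 3.413
v -3.222 0.222 2.427
v -3.1 1.195 3.202
v -3.739 0.205 2.529
v -3.618 1.177 3.305
v -4.041 -0.042 2.886
v -3.92 0.931 3.661
v -3.95 -0.373 3.287
v -3.829 0.6 4.063
v -3.52 -0.595 3.498
v -3.398 0.378 4.273
f 2 1 4
f 2 4 3
f 4 1 5
f 4 5 3
f 5 1 6
f 5 6 3
f 6 1 7
f 6 7 3
f 7 1 8
f 7 8 3
f 8 1 9
f 8 9 3
f 9 1 10
f 9 10 3
f 10 1 11
f 10 11 3
f 11 1 12
f 11 12 3
f 12 1 13
f 12 13 3
f 13 1 14
f 13 14 3
f 14 1 15
f 14 15 3
f 15 1 16
f 15 16 3
f 16 1 17
f 16 17 3
f 17 1 2
f 17 2 3
f 19 18 21
f 19 21 20
f 21 18 22
f 21 22 20
f 22 18 23
f 22 23 20
f 23 18 24
f 23 24 20
f 24 18 25
f 24 25 20
f 25 18 26
f 25 26 20
f 26 18 27
f 26 27 20
f 27 18 28
f 27 28 20
f 28 18 19
f 28 19 20
f 30 29 33
f 30 33 31
f 31 33 34
f 31 34 32
f 33 29 35
f 33 35 34
f 34 35 36
f 34 36 32
f 35 29 37
f 35 37 36
f 36 37 38
f 36 38 32
f 37 29 39
f 37 39 38
f 38 39 40
f 38 40 32
f 39 29 41
f 39 41 40
f 40 41 42
f 40 42 32
f 41 29 43
f 41 43 42
f 42 43 44
f 42 44 32
f 43 29 45
f 43 45 44
f 44 45 46
f 44 46 32
f 45 29 47
f 45 47 46
f 46 47 48
f 46 48 32
f 47 29 49
f 47 49 48
f 48 49 50
f 48 50 32
f 49 29 51
f 49 51 50
f 50 51 52
f 50 52 32
f 51 29 53
f 51 53 52
f 52 53 54
f 52 54 32
f 53 29 55
f 53 55 54
f 54 55 56
f 54 56 32
f 55 29 57
f 55 57 56
f 56 57 58
f 56 58 32
f 57 29 59
f 57 59 58
f 58 59 60
f 58 60 32
f 59 29 61
f 59 61 60
f 60 61 62
f 60 62 32
f 61 29 30
f 61 30 62
f 62 30 31
f 62 31 32
f 64 63 67
f 64 67 65
f 65 67 68
f 65 68 66
f 67 63 69
f 67 69 68
f 68 69 70
f 68 70 66
f 69 63 71
f 69 71 70
f 70 71 72
f 70 72 66
f 71 63 73
f 71 73 72
f 72 73 74
f 72 74 66
f 73 63 75
f 73 75 74
f 74 75 76
f 74 76 66
f 75 63 77
f 75 77 76
f 76 77 78
f 76 78 66
f 77 63 79
f 77 79 78
f 78 79 80
f 78 80 66
f 79 63 64
f 79 64 80
f 80 64 65
f 80 65 66



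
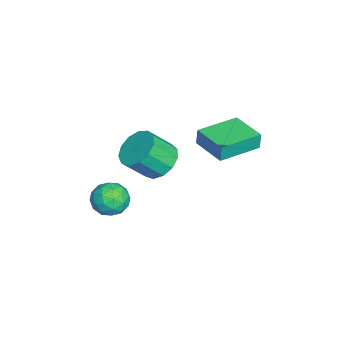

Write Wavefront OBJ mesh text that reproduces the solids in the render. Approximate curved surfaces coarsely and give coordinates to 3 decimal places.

v 0.276 2.679 3.184
v 0.258 2.724 3.993
v 1.522 3.776 3.151
v 1.503 3.821 3.96
v 1.617 1.159 3.3
v 1.598 1.204 4.109
v 2.862 2.256 3.267
v 2.844 2.301 4.076
v 0.857 -0.43 1.361
v 1.71 -0.629 0.879
v 2.117 -1.589 1.998
v 1.263 -1.39 2.479
v 1.817 -0.19 1.217
v 2.224 -1.151 2.336
v 1.619 0.172 1.6
v 2.025 -0.789 2.719
v 1.178 0.343 1.907
v 1.585 -0.618 3.026
v 0.636 0.269 2.041
v 1.043 -0.692 3.16
v 0.164 -0.027 1.958
v 0.57 -0.988 3.077
v -0.089 -0.451 1.686
v 0.318 -1.411 2.805
v -0.041 -0.868 1.31
v 0.366 -1.829 2.429
v 0.292 -1.146 0.951
v 0.699 -2.107 2.07
v 0.804 -1.196 0.721
v 1.211 -2.157 1.84
v 1.333 -1.004 0.694
v 1.739 -1.965 1.813
v 2.27 -1.541 -0.002
v 3.126 -1.794 -0.15
v 1.914 -2.926 0.31
v 2.77 -3.179 0.162
v 2.567 -2.669 0.881
v 2.787 -1.814 0.688
v 2.253 -2.906 -0.528
v 2.473 -2.051 -0.721
v 3.115 -2.638 -0.476
v 3.309 -2.492 0.395
v 1.731 -2.228 -0.235
v 1.925 -2.082 0.636
v 2.729 -1.546 -0.103
v 2.311 -3.174 0.263
v 2.192 -2.874 0.686
v 2.695 -3.023 0.599
v 2.53 -1.558 0.389
v 3.033 -1.707 0.302
v 2.705 -2.221 0.908
v 2.007 -3.013 -0.142
v 2.51 -3.162 -0.229
v 2.345 -1.697 -0.439
v 2.848 -1.846 -0.526
v 2.335 -2.499 -0.748
v 3.225 -2.191 -0.382
v 3.016 -3.005 -0.198
v 2.712 -2.845 -0.604
v 2.842 -2.342 -0.717
v 3.34 -2.105 0.13
v 3.131 -2.919 0.313
v 3.012 -2.619 0.736
v 3.141 -2.116 0.623
v 3.333 -2.601 -0.061
v 1.909 -1.801 -0.153
v 1.7 -2.615 0.03
v 1.899 -2.604 -0.463
v 2.028 -2.101 -0.576
v 2.024 -1.715 0.358
v 1.815 -2.529 0.542
v 2.198 -2.378 0.877
v 2.328 -1.875 0.764
v 1.707 -2.119 0.221
f 2 4 1
f 5 2 1
f 1 4 3
f 3 5 1
f 2 8 4
f 6 2 5
f 6 8 2
f 4 8 3
f 7 5 3
f 3 8 7
f 7 6 5
f 8 6 7
f 10 9 13
f 10 13 11
f 11 13 14
f 11 14 12
f 13 9 15
f 13 15 14
f 14 15 16
f 14 16 12
f 15 9 17
f 15 17 16
f 16 17 18
f 16 18 12
f 17 9 19
f 17 19 18
f 18 19 20
f 18 20 12
f 19 9 21
f 19 21 20
f 20 21 22
f 20 22 12
f 21 9 23
f 21 23 22
f 22 23 24
f 22 24 12
f 23 9 25
f 23 25 24
f 24 25 26
f 24 26 12
f 25 9 27
f 25 27 26
f 26 27 28
f 26 28 12
f 27 9 29
f 27 29 28
f 28 29 30
f 28 30 12
f 29 9 31
f 29 31 30
f 30 31 32
f 30 32 12
f 31 9 10
f 31 10 32
f 32 10 11
f 32 11 12
f 33 70 49
f 70 44 73
f 49 73 38
f 70 73 49
f 33 49 45
f 49 38 50
f 45 50 34
f 49 50 45
f 33 45 54
f 45 34 55
f 54 55 40
f 45 55 54
f 33 54 66
f 54 40 69
f 66 69 43
f 54 69 66
f 33 66 70
f 66 43 74
f 70 74 44
f 66 74 70
f 34 50 61
f 50 38 64
f 61 64 42
f 50 64 61
f 38 73 51
f 73 44 72
f 51 72 37
f 73 72 51
f 44 74 71
f 74 43 67
f 71 67 35
f 74 67 71
f 43 69 68
f 69 40 56
f 68 56 39
f 69 56 68
f 40 55 60
f 55 34 57
f 60 57 41
f 55 57 60
f 36 62 48
f 62 42 63
f 48 63 37
f 62 63 48
f 36 48 46
f 48 37 47
f 46 47 35
f 48 47 46
f 36 46 53
f 46 35 52
f 53 52 39
f 46 52 53
f 36 53 58
f 53 39 59
f 58 59 41
f 53 59 58
f 36 58 62
f 58 41 65
f 62 65 42
f 58 65 62
f 37 63 51
f 63 42 64
f 51 64 38
f 63 64 51
f 35 47 71
f 47 37 72
f 71 72 44
f 47 72 71
f 39 52 68
f 52 35 67
f 68 67 43
f 52 67 68
f 41 59 60
f 59 39 56
f 60 56 40
f 59 56 60
f 42 65 61
f 65 41 57
f 61 57 34
f 65 57 61



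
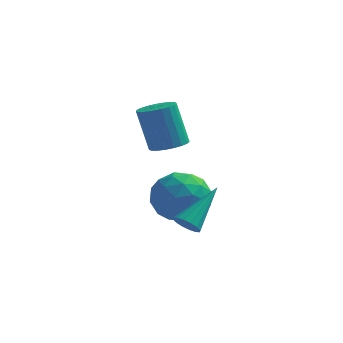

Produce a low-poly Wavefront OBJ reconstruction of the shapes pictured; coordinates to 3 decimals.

v 1.655 -0.264 2.525
v 2.226 0.191 2.644
v 1.695 0.4 4.393
v 1.125 -0.056 4.275
v 2.006 0.387 2.554
v 1.475 0.596 4.303
v 1.725 0.469 2.459
v 1.195 0.678 4.208
v 1.432 0.425 2.375
v 0.902 0.634 4.125
v 1.178 0.262 2.318
v 0.647 0.47 4.067
v 1.006 0.007 2.296
v 0.476 0.216 4.045
v 0.947 -0.294 2.314
v 0.416 -0.085 4.063
v 1.01 -0.59 2.368
v 0.479 -0.382 4.118
v 1.184 -0.83 2.45
v 0.654 -0.621 4.199
v 1.44 -0.972 2.545
v 0.91 -0.763 4.294
v 1.734 -0.992 2.636
v 1.203 -0.783 4.385
v 2.013 -0.886 2.708
v 1.483 -0.677 4.457
v 2.231 -0.672 2.749
v 1.701 -0.463 4.498
v 2.349 -0.388 2.75
v 1.819 -0.179 4.5
v 2.347 -0.083 2.713
v 1.817 0.126 4.463
v 0.788 0.428 -0.038
v 1.246 1.176 -0.87
v 2.554 -0.376 0.21
v 3.012 0.372 -0.622
v 2.645 0.806 0.446
v 1.554 1.303 0.292
v 2.246 -0.503 -0.952
v 1.155 -0.006 -1.106
v 2.147 0.601 -1.435
v 2.394 1.41 -0.571
v 1.406 -0.61 -0.089
v 1.653 0.199 0.775
v 0.862 0.872 -0.476
v 2.938 -0.072 -0.184
v 2.723 0.183 0.443
v 2.992 0.623 -0.046
v 1.043 0.947 0.207
v 1.312 1.387 -0.282
v 2.135 1.17 0.491
v 2.488 -0.587 -0.378
v 2.757 -0.147 -0.867
v 0.808 0.177 -0.614
v 1.077 0.617 -1.103
v 1.665 -0.37 -1.151
v 1.66 0.974 -1.297
v 2.699 0.502 -1.151
v 2.249 -0.013 -1.345
v 1.607 0.279 -1.435
v 1.806 1.45 -0.789
v 2.844 0.978 -0.643
v 2.628 1.233 -0.016
v 1.987 1.525 -0.106
v 2.335 1.112 -1.121
v 0.956 -0.178 -0.017
v 1.994 -0.65 0.129
v 1.813 -0.725 -0.554
v 1.172 -0.433 -0.644
v 1.101 0.298 0.491
v 2.14 -0.174 0.637
v 2.193 0.521 0.775
v 1.551 0.813 0.685
v 1.465 -0.312 0.461
v 2.708 -1.861 -0.554
v 2.967 -2.265 -0.247
v 3.452 -0.419 0.714
v 3.165 -2.187 -0.452
v 3.24 -2.021 -0.684
v 3.173 -1.813 -0.882
v 2.981 -1.617 -0.992
v 2.716 -1.487 -0.984
v 2.449 -1.457 -0.862
v 2.252 -1.535 -0.657
v 2.177 -1.701 -0.425
v 2.244 -1.91 -0.227
v 2.436 -2.105 -0.117
v 2.7 -2.235 -0.125
f 2 1 5
f 2 5 3
f 3 5 6
f 3 6 4
f 5 1 7
f 5 7 6
f 6 7 8
f 6 8 4
f 7 1 9
f 7 9 8
f 8 9 10
f 8 10 4
f 9 1 11
f 9 11 10
f 10 11 12
f 10 12 4
f 11 1 13
f 11 13 12
f 12 13 14
f 12 14 4
f 13 1 15
f 13 15 14
f 14 15 16
f 14 16 4
f 15 1 17
f 15 17 16
f 16 17 18
f 16 18 4
f 17 1 19
f 17 19 18
f 18 19 20
f 18 20 4
f 19 1 21
f 19 21 20
f 20 21 22
f 20 22 4
f 21 1 23
f 21 23 22
f 22 23 24
f 22 24 4
f 23 1 25
f 23 25 24
f 24 25 26
f 24 26 4
f 25 1 27
f 25 27 26
f 26 27 28
f 26 28 4
f 27 1 29
f 27 29 28
f 28 29 30
f 28 30 4
f 29 1 31
f 29 31 30
f 30 31 32
f 30 32 4
f 31 1 2
f 31 2 32
f 32 2 3
f 32 3 4
f 33 70 49
f 70 44 73
f 49 73 38
f 70 73 49
f 33 49 45
f 49 38 50
f 45 50 34
f 49 50 45
f 33 45 54
f 45 34 55
f 54 55 40
f 45 55 54
f 33 54 66
f 54 40 69
f 66 69 43
f 54 69 66
f 33 66 70
f 66 43 74
f 70 74 44
f 66 74 70
f 34 50 61
f 50 38 64
f 61 64 42
f 50 64 61
f 38 73 51
f 73 44 72
f 51 72 37
f 73 72 51
f 44 74 71
f 74 43 67
f 71 67 35
f 74 67 71
f 43 69 68
f 69 40 56
f 68 56 39
f 69 56 68
f 40 55 60
f 55 34 57
f 60 57 41
f 55 57 60
f 36 62 48
f 62 42 63
f 48 63 37
f 62 63 48
f 36 48 46
f 48 37 47
f 46 47 35
f 48 47 46
f 36 46 53
f 46 35 52
f 53 52 39
f 46 52 53
f 36 53 58
f 53 39 59
f 58 59 41
f 53 59 58
f 36 58 62
f 58 41 65
f 62 65 42
f 58 65 62
f 37 63 51
f 63 42 64
f 51 64 38
f 63 64 51
f 35 47 71
f 47 37 72
f 71 72 44
f 47 72 71
f 39 52 68
f 52 35 67
f 68 67 43
f 52 67 68
f 41 59 60
f 59 39 56
f 60 56 40
f 59 56 60
f 42 65 61
f 65 41 57
f 61 57 34
f 65 57 61
f 76 75 78
f 76 78 77
f 78 75 79
f 78 79 77
f 79 75 80
f 79 80 77
f 80 75 81
f 80 81 77
f 81 75 82
f 81 82 77
f 82 75 83
f 82 83 77
f 83 75 84
f 83 84 77
f 84 75 85
f 84 85 77
f 85 75 86
f 85 86 77
f 86 75 87
f 86 87 77
f 87 75 88
f 87 88 77
f 88 75 76
f 88 76 77



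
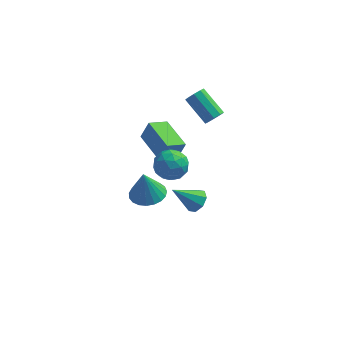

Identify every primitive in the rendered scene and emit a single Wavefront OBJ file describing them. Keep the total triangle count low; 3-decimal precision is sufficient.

v -1.535 0.075 -1.2
v -0.993 -0.067 -0.686
v -2.825 -0.295 0.06
v -1.156 0.491 -0.689
v -1.541 0.806 -0.991
v -1.923 0.692 -1.415
v -2.077 0.217 -1.713
v -1.914 -0.342 -1.71
v -1.529 -0.656 -1.408
v -1.148 -0.542 -0.984
v -3.772 -3.079 2.607
v -2.952 -2.536 2.721
v -3.988 -3.101 4.273
v -3.243 -2.246 2.686
v -3.625 -2.101 2.639
v -4.033 -2.125 2.585
v -4.395 -2.314 2.536
v -4.649 -2.635 2.498
v -4.752 -3.033 2.48
v -4.685 -3.439 2.484
v -4.461 -3.783 2.508
v -4.117 -4.006 2.55
v -3.713 -4.068 2.602
v -3.319 -3.959 2.655
v -3.004 -3.698 2.699
v -2.821 -3.33 2.728
v -2.803 -2.919 2.735
v -0.899 3.309 3.055
v -0.428 3.498 3.411
v -1.61 4.5 4.441
v -2.081 4.311 4.085
v -0.483 3.767 3.088
v -1.664 4.769 4.117
v -0.732 3.821 2.749
v -1.913 4.823 3.779
v -1.059 3.636 2.553
v -2.241 4.638 3.583
v -1.312 3.298 2.593
v -2.493 4.3 3.622
v -1.372 2.965 2.848
v -2.553 3.967 3.878
v -1.21 2.793 3.201
v -2.392 3.795 4.23
v -0.903 2.862 3.485
v -2.085 3.864 4.515
v -0.595 3.141 3.568
v -1.776 4.143 4.598
v -3.798 0.509 0.658
v -3.251 1.301 0.292
v -2.749 0.379 1.948
v -2.202 1.171 1.582
v -3.148 1.329 1.956
v -3.797 1.409 1.16
v -2.203 0.271 1.08
v -2.852 0.351 0.284
v -2.265 1.154 0.553
v -2.849 1.808 1.095
v -3.151 -0.128 1.145
v -3.735 0.526 1.687
v -3.617 0.916 0.362
v -2.383 0.764 1.878
v -2.94 0.856 2.098
v -2.618 1.322 1.883
v -3.938 0.98 0.872
v -3.616 1.446 0.657
v -3.556 1.462 1.635
v -2.384 0.234 1.583
v -2.062 0.7 1.368
v -3.382 0.358 0.357
v -3.06 0.824 0.142
v -2.444 0.218 0.605
v -2.715 1.296 0.3
v -2.099 1.219 1.058
v -2.099 0.69 0.764
v -2.481 0.737 0.295
v -3.059 1.68 0.619
v -2.442 1.604 1.376
v -2.998 1.696 1.597
v -3.38 1.743 1.128
v -2.479 1.594 0.772
v -3.558 0.076 0.864
v -2.941 -0 1.621
v -2.62 -0.063 1.112
v -3.002 -0.016 0.643
v -3.901 0.461 1.182
v -3.285 0.384 1.94
v -3.519 0.943 1.945
v -3.901 0.99 1.476
v -3.521 0.086 1.468
v -3.735 1.561 0.758
v -3.298 1.725 1.875
v -4.93 3.299 0.97
v -4.494 3.463 2.087
v -2.806 2.257 0.293
v -2.37 2.421 1.41
v -4.002 3.995 0.505
v -3.565 4.159 1.622
f 2 1 4
f 2 4 3
f 4 1 5
f 4 5 3
f 5 1 6
f 5 6 3
f 6 1 7
f 6 7 3
f 7 1 8
f 7 8 3
f 8 1 9
f 8 9 3
f 9 1 10
f 9 10 3
f 10 1 2
f 10 2 3
f 12 11 14
f 12 14 13
f 14 11 15
f 14 15 13
f 15 11 16
f 15 16 13
f 16 11 17
f 16 17 13
f 17 11 18
f 17 18 13
f 18 11 19
f 18 19 13
f 19 11 20
f 19 20 13
f 20 11 21
f 20 21 13
f 21 11 22
f 21 22 13
f 22 11 23
f 22 23 13
f 23 11 24
f 23 24 13
f 24 11 25
f 24 25 13
f 25 11 26
f 25 26 13
f 26 11 27
f 26 27 13
f 27 11 12
f 27 12 13
f 29 28 32
f 29 32 30
f 30 32 33
f 30 33 31
f 32 28 34
f 32 34 33
f 33 34 35
f 33 35 31
f 34 28 36
f 34 36 35
f 35 36 37
f 35 37 31
f 36 28 38
f 36 38 37
f 37 38 39
f 37 39 31
f 38 28 40
f 38 40 39
f 39 40 41
f 39 41 31
f 40 28 42
f 40 42 41
f 41 42 43
f 41 43 31
f 42 28 44
f 42 44 43
f 43 44 45
f 43 45 31
f 44 28 46
f 44 46 45
f 45 46 47
f 45 47 31
f 46 28 29
f 46 29 47
f 47 29 30
f 47 30 31
f 48 85 64
f 85 59 88
f 64 88 53
f 85 88 64
f 48 64 60
f 64 53 65
f 60 65 49
f 64 65 60
f 48 60 69
f 60 49 70
f 69 70 55
f 60 70 69
f 48 69 81
f 69 55 84
f 81 84 58
f 69 84 81
f 48 81 85
f 81 58 89
f 85 89 59
f 81 89 85
f 49 65 76
f 65 53 79
f 76 79 57
f 65 79 76
f 53 88 66
f 88 59 87
f 66 87 52
f 88 87 66
f 59 89 86
f 89 58 82
f 86 82 50
f 89 82 86
f 58 84 83
f 84 55 71
f 83 71 54
f 84 71 83
f 55 70 75
f 70 49 72
f 75 72 56
f 70 72 75
f 51 77 63
f 77 57 78
f 63 78 52
f 77 78 63
f 51 63 61
f 63 52 62
f 61 62 50
f 63 62 61
f 51 61 68
f 61 50 67
f 68 67 54
f 61 67 68
f 51 68 73
f 68 54 74
f 73 74 56
f 68 74 73
f 51 73 77
f 73 56 80
f 77 80 57
f 73 80 77
f 52 78 66
f 78 57 79
f 66 79 53
f 78 79 66
f 50 62 86
f 62 52 87
f 86 87 59
f 62 87 86
f 54 67 83
f 67 50 82
f 83 82 58
f 67 82 83
f 56 74 75
f 74 54 71
f 75 71 55
f 74 71 75
f 57 80 76
f 80 56 72
f 76 72 49
f 80 72 76
f 91 93 90
f 94 91 90
f 90 93 92
f 92 94 90
f 91 97 93
f 95 91 94
f 95 97 91
f 93 97 92
f 96 94 92
f 92 97 96
f 96 95 94
f 97 95 96



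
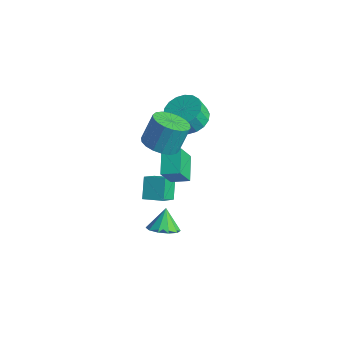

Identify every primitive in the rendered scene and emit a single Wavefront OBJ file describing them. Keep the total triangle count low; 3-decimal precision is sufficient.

v -2.115 3.364 -0.354
v -1.432 2.572 -0.579
v -1.601 2.144 0.409
v -2.285 2.936 0.634
v -1.15 2.904 -0.387
v -1.319 2.476 0.601
v -1.059 3.327 -0.189
v -1.228 2.9 0.799
v -1.177 3.757 -0.023
v -1.346 3.33 0.965
v -1.481 4.11 0.077
v -1.651 3.683 1.065
v -1.911 4.314 0.092
v -2.08 3.887 1.08
v -2.381 4.331 0.018
v -2.55 3.904 1.007
v -2.799 4.156 -0.129
v -2.968 3.728 0.859
v -3.081 3.824 -0.321
v -3.25 3.396 0.667
v -3.172 3.4 -0.519
v -3.341 2.973 0.469
v -3.054 2.97 -0.685
v -3.223 2.543 0.303
v -2.749 2.617 -0.785
v -2.919 2.19 0.203
v -2.32 2.413 -0.8
v -2.489 1.986 0.188
v -1.85 2.396 -0.727
v -2.019 1.969 0.262
v 0.019 -0.632 1.901
v 0.479 0.151 1.482
v 0.521 0.895 2.92
v 0.061 0.112 3.339
v 0.048 0.255 1.441
v 0.09 1 2.879
v -0.388 0.184 1.49
v -0.347 0.928 2.929
v -0.744 -0.05 1.621
v -0.702 0.695 3.06
v -0.949 -0.398 1.808
v -0.907 0.346 3.246
v -0.962 -0.793 2.013
v -0.92 -0.049 3.451
v -0.78 -1.156 2.195
v -0.738 -0.412 3.633
v -0.441 -1.415 2.32
v -0.399 -0.671 3.758
v -0.01 -1.52 2.361
v 0.032 -0.775 3.799
v 0.427 -1.448 2.311
v 0.468 -0.704 3.75
v 0.782 -1.215 2.18
v 0.824 -0.47 3.619
v 0.987 -0.866 1.994
v 1.029 -0.122 3.432
v 1 -0.471 1.789
v 1.042 0.273 3.227
v 0.818 -0.108 1.607
v 0.86 0.636 3.045
v -1.482 1.48 -1.874
v -1.32 0.649 -0.469
v -0.703 2.096 -1.599
v -0.542 1.264 -0.194
v -0.498 0.536 -2.546
v -0.337 -0.296 -1.141
v 0.28 1.151 -2.271
v 0.442 0.32 -0.866
v -2.038 0.772 -3.435
v -1.718 -0.204 -2.545
v -1.043 1.332 -3.18
v -0.722 0.355 -2.289
v -1.418 0.105 -4.391
v -1.097 -0.872 -3.5
v -0.422 0.664 -4.135
v -0.102 -0.312 -3.245
v 3.215 -3.277 -0.617
v 3.803 -2.684 -0.706
v 2.805 -2.723 0.377
v 3.38 -2.531 -0.966
v 2.894 -2.663 -1.092
v 2.531 -3.03 -1.037
v 2.429 -3.491 -0.822
v 2.627 -3.871 -0.528
v 3.05 -4.024 -0.269
v 3.536 -3.892 -0.142
v 3.899 -3.525 -0.197
v 4.001 -3.064 -0.413
f 2 1 5
f 2 5 3
f 3 5 6
f 3 6 4
f 5 1 7
f 5 7 6
f 6 7 8
f 6 8 4
f 7 1 9
f 7 9 8
f 8 9 10
f 8 10 4
f 9 1 11
f 9 11 10
f 10 11 12
f 10 12 4
f 11 1 13
f 11 13 12
f 12 13 14
f 12 14 4
f 13 1 15
f 13 15 14
f 14 15 16
f 14 16 4
f 15 1 17
f 15 17 16
f 16 17 18
f 16 18 4
f 17 1 19
f 17 19 18
f 18 19 20
f 18 20 4
f 19 1 21
f 19 21 20
f 20 21 22
f 20 22 4
f 21 1 23
f 21 23 22
f 22 23 24
f 22 24 4
f 23 1 25
f 23 25 24
f 24 25 26
f 24 26 4
f 25 1 27
f 25 27 26
f 26 27 28
f 26 28 4
f 27 1 29
f 27 29 28
f 28 29 30
f 28 30 4
f 29 1 2
f 29 2 30
f 30 2 3
f 30 3 4
f 32 31 35
f 32 35 33
f 33 35 36
f 33 36 34
f 35 31 37
f 35 37 36
f 36 37 38
f 36 38 34
f 37 31 39
f 37 39 38
f 38 39 40
f 38 40 34
f 39 31 41
f 39 41 40
f 40 41 42
f 40 42 34
f 41 31 43
f 41 43 42
f 42 43 44
f 42 44 34
f 43 31 45
f 43 45 44
f 44 45 46
f 44 46 34
f 45 31 47
f 45 47 46
f 46 47 48
f 46 48 34
f 47 31 49
f 47 49 48
f 48 49 50
f 48 50 34
f 49 31 51
f 49 51 50
f 50 51 52
f 50 52 34
f 51 31 53
f 51 53 52
f 52 53 54
f 52 54 34
f 53 31 55
f 53 55 54
f 54 55 56
f 54 56 34
f 55 31 57
f 55 57 56
f 56 57 58
f 56 58 34
f 57 31 59
f 57 59 58
f 58 59 60
f 58 60 34
f 59 31 32
f 59 32 60
f 60 32 33
f 60 33 34
f 62 64 61
f 65 62 61
f 61 64 63
f 63 65 61
f 62 68 64
f 66 62 65
f 66 68 62
f 64 68 63
f 67 65 63
f 63 68 67
f 67 66 65
f 68 66 67
f 70 72 69
f 73 70 69
f 69 72 71
f 71 73 69
f 70 76 72
f 74 70 73
f 74 76 70
f 72 76 71
f 75 73 71
f 71 76 75
f 75 74 73
f 76 74 75
f 78 77 80
f 78 80 79
f 80 77 81
f 80 81 79
f 81 77 82
f 81 82 79
f 82 77 83
f 82 83 79
f 83 77 84
f 83 84 79
f 84 77 85
f 84 85 79
f 85 77 86
f 85 86 79
f 86 77 87
f 86 87 79
f 87 77 88
f 87 88 79
f 88 77 78
f 88 78 79

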